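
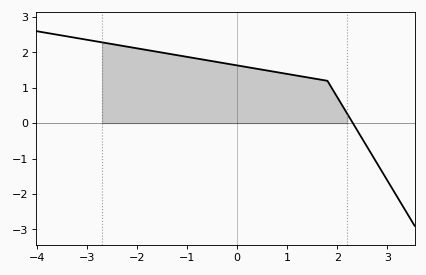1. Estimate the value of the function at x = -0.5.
1.8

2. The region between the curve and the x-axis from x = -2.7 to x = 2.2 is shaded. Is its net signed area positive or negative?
positive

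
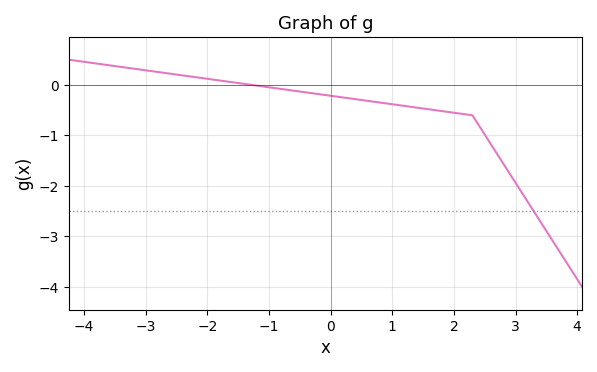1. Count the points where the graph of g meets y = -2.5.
1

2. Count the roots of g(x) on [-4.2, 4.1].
1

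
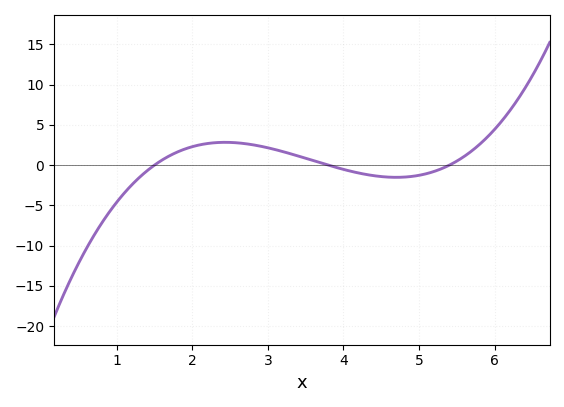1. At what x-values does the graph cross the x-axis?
1.5, 3.8, 5.4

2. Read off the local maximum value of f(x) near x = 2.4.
2.84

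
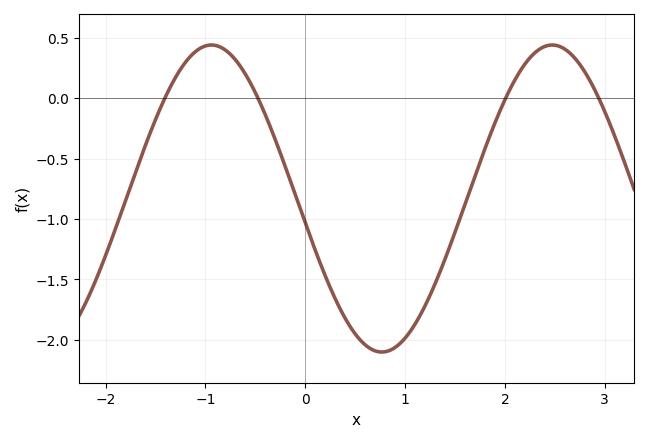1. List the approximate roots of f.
-1.4, -0.5, 2, 2.9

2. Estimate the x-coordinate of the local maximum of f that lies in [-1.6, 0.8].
-0.9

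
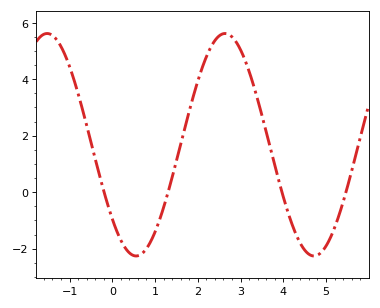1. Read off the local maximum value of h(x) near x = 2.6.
5.62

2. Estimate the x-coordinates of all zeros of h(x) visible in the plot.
-0.192, 1.31, 3.97, 5.47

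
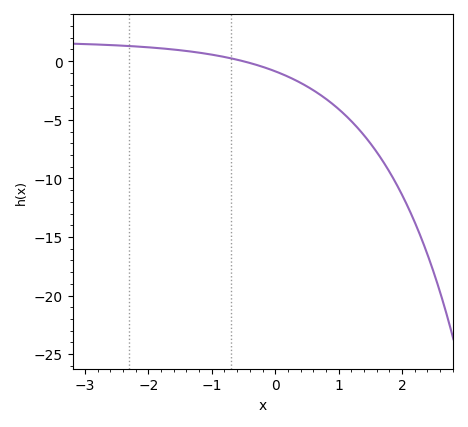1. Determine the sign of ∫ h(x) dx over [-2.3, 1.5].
negative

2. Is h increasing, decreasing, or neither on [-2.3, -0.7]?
decreasing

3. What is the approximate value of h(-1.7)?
1.05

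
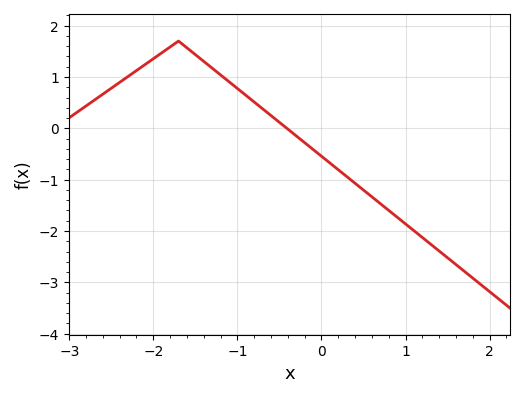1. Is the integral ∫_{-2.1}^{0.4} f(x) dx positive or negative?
positive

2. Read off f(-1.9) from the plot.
1.47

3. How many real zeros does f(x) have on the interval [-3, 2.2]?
1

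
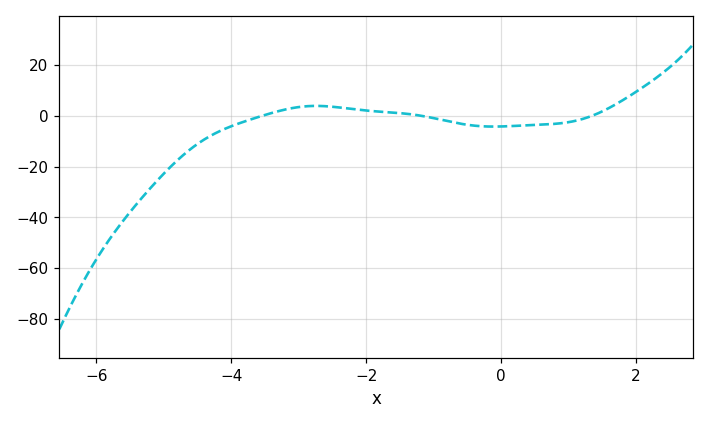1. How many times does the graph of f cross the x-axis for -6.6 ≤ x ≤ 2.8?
3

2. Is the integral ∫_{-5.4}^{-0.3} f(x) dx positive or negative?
negative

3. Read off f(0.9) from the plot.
-2.89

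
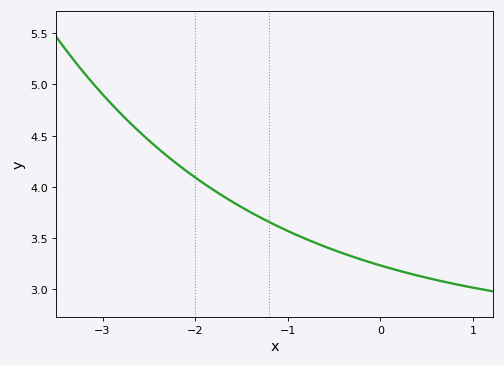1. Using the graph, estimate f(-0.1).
3.25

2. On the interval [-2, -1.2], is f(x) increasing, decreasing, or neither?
decreasing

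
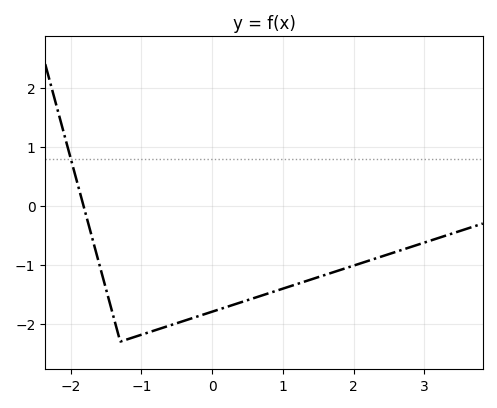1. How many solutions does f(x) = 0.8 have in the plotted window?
1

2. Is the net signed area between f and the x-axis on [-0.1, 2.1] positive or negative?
negative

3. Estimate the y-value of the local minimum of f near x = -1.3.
-2.3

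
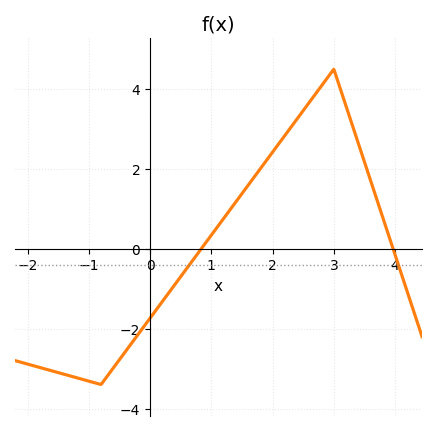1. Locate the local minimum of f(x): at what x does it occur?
-0.8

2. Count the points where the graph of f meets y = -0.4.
2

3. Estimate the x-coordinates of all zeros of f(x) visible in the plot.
0.835, 3.97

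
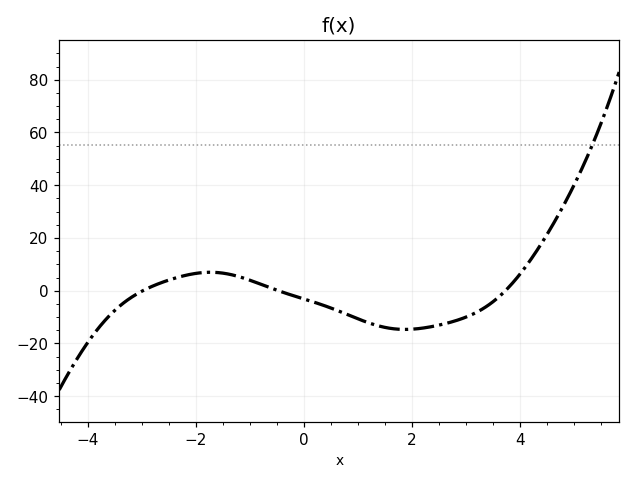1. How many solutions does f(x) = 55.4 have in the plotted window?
1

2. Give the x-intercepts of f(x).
-3, -0.4, 3.8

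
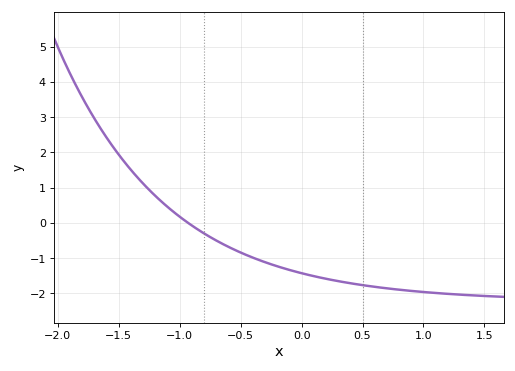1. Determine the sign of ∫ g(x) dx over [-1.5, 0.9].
negative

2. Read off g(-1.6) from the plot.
2.42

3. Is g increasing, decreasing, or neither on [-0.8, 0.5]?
decreasing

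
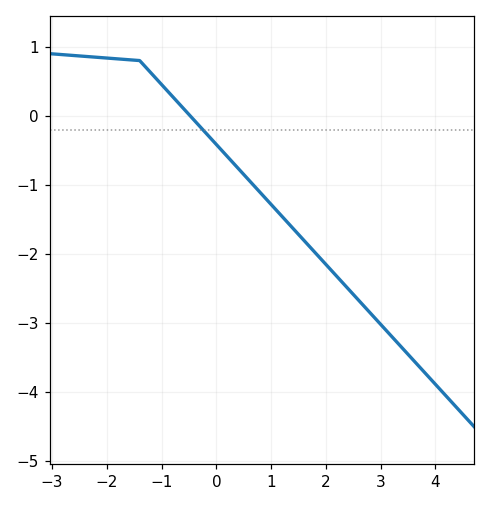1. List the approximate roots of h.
-0.479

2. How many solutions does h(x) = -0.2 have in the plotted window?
1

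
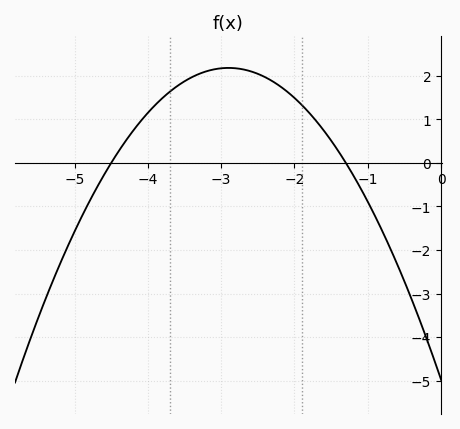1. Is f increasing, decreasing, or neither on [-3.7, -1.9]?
neither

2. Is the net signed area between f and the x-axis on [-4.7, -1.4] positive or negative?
positive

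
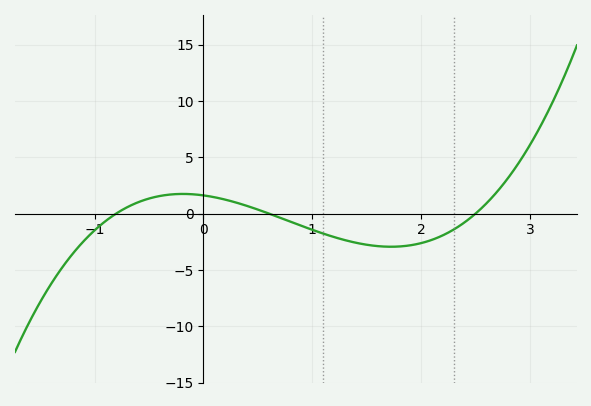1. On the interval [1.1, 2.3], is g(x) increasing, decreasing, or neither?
neither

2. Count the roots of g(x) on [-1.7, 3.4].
3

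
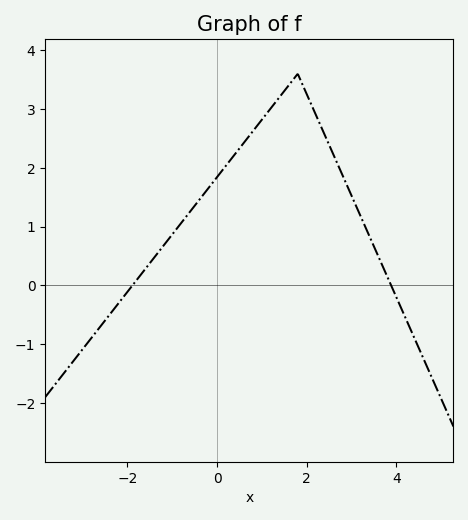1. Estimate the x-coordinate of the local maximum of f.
1.8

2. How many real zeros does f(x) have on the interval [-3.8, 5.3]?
2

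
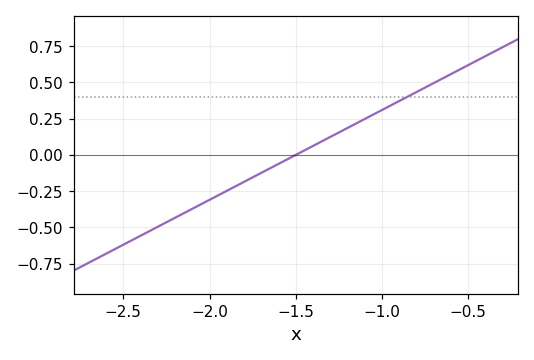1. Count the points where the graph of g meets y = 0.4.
1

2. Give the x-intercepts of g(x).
-1.5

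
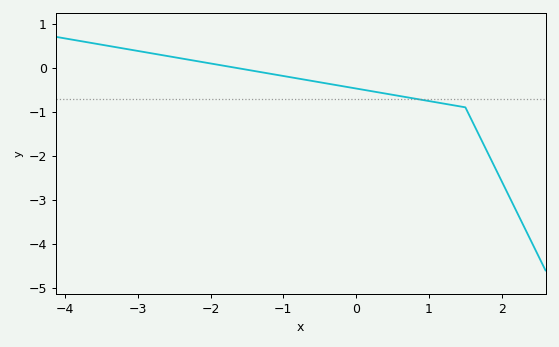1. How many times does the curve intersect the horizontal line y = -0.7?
1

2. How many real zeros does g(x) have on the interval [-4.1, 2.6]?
1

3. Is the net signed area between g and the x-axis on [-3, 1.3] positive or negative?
negative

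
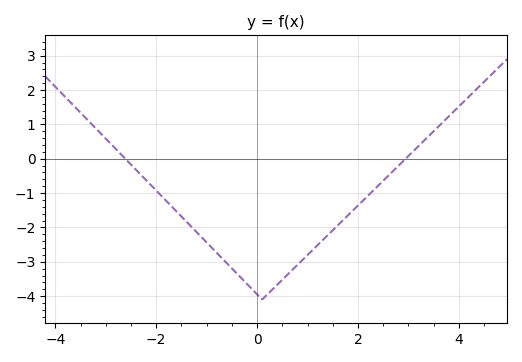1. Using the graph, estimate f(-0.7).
-2.89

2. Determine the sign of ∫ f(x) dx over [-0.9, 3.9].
negative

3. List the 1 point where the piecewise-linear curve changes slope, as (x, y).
(0.1, -4.1)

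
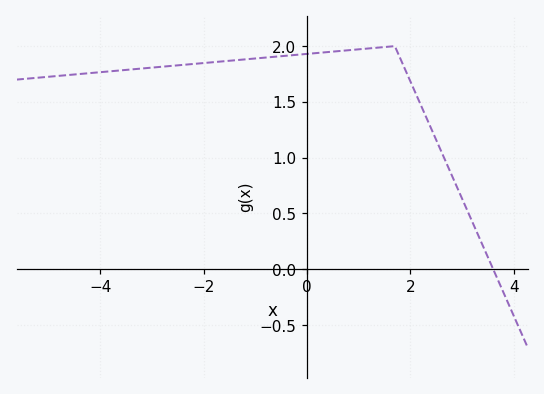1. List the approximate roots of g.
3.6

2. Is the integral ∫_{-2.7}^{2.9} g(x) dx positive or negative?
positive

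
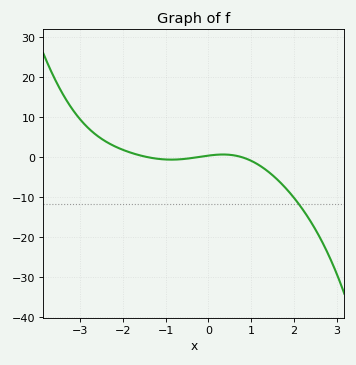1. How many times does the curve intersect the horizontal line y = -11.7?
1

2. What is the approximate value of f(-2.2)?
2.79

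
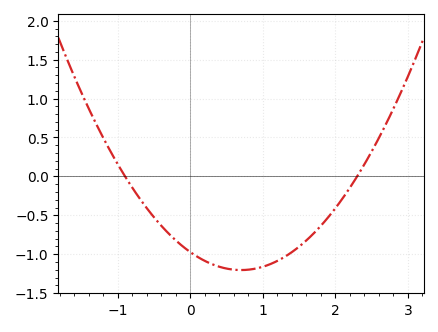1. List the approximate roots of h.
-0.9, 2.3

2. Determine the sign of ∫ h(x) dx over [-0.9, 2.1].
negative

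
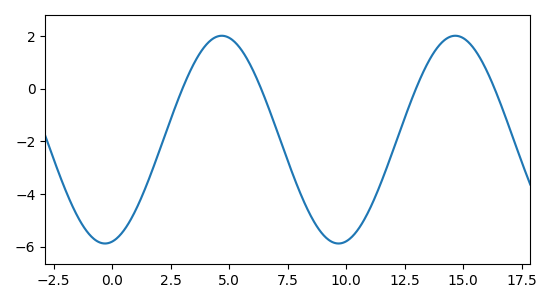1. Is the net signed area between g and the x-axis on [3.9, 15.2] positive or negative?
negative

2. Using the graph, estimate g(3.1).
0.2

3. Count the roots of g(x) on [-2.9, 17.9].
4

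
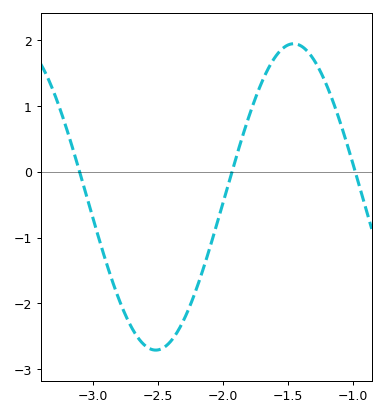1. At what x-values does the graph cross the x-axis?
-3.1, -1.95, -1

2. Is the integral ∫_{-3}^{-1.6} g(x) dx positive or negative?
negative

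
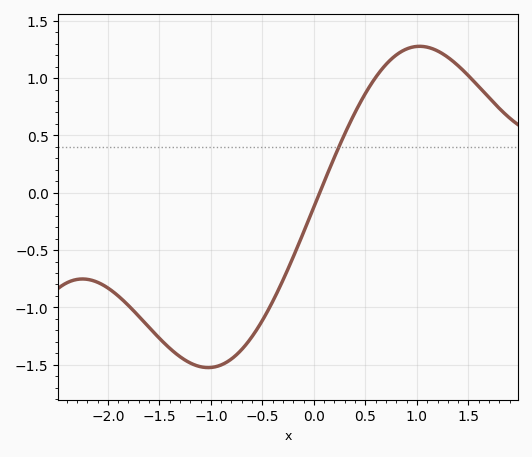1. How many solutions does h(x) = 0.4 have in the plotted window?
1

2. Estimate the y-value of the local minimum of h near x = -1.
-1.52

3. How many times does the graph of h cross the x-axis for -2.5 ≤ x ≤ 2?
1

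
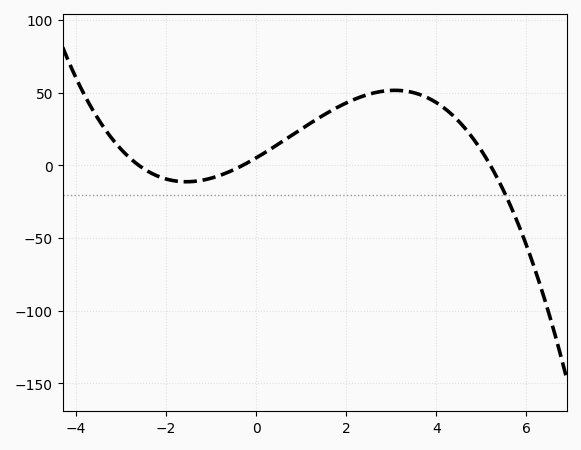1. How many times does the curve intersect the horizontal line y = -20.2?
1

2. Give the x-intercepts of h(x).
-2.6, -0.3, 5.2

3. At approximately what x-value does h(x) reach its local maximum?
3.08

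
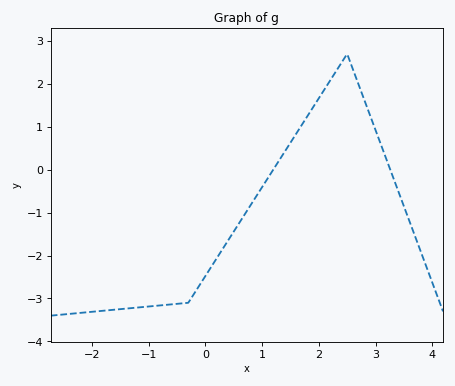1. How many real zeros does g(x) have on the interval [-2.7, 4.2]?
2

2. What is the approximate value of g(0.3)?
-1.9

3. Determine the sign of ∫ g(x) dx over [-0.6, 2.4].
negative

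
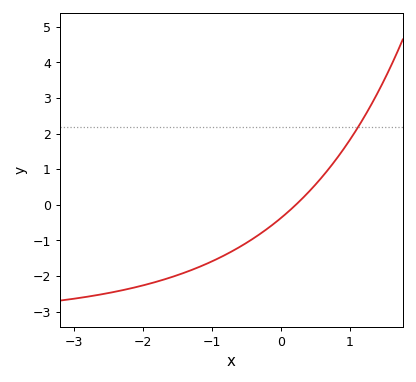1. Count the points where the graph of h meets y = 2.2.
1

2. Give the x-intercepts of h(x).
0.215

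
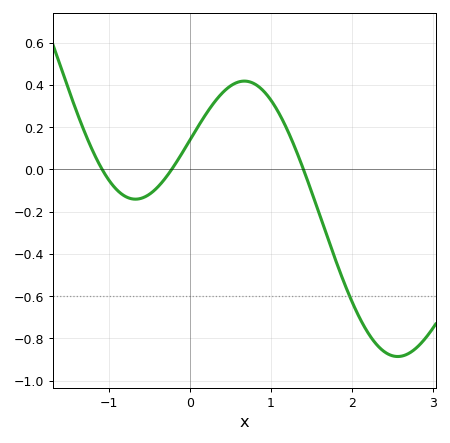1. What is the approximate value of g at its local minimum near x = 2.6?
-0.886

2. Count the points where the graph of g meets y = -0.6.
1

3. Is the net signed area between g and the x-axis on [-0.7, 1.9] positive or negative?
positive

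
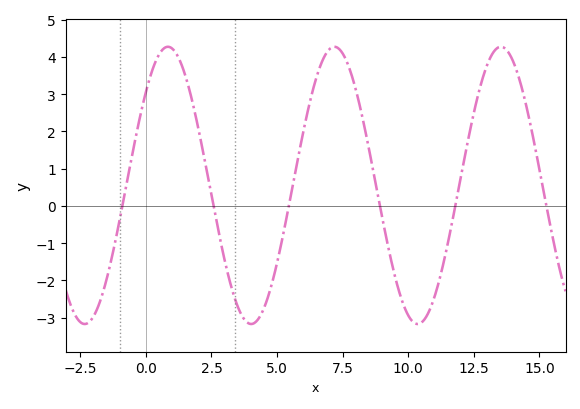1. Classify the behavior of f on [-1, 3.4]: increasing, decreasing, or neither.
neither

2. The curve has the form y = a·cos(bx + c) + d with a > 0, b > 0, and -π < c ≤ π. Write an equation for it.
y = 3.72cos(0.99x - 0.83) + 0.55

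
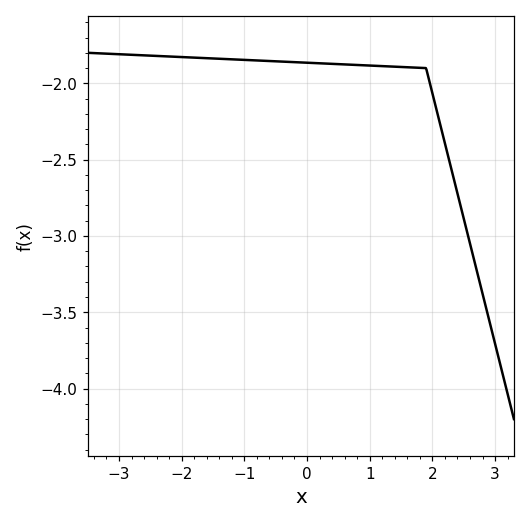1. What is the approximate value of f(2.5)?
-2.88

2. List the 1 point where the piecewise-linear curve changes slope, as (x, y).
(1.9, -1.9)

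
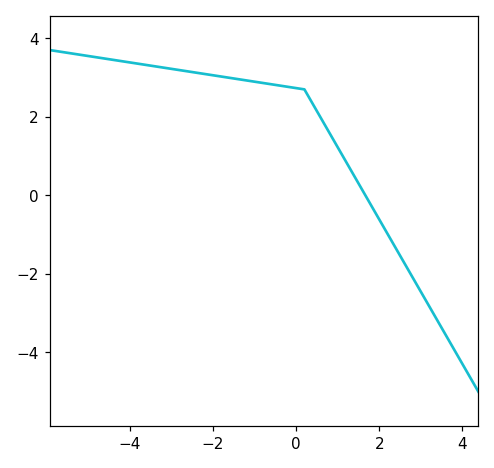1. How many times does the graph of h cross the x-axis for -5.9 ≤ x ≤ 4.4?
1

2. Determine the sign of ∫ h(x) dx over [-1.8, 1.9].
positive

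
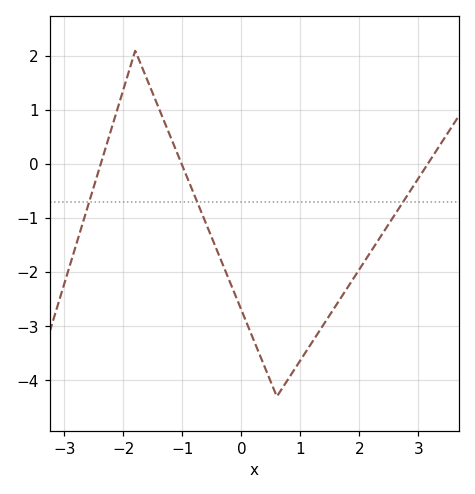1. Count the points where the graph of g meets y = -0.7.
3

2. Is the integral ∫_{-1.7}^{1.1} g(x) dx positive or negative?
negative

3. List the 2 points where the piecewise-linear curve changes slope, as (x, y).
(-1.8, 2.1); (0.6, -4.3)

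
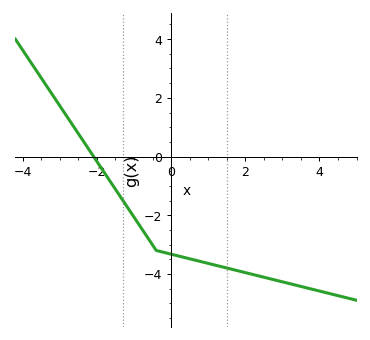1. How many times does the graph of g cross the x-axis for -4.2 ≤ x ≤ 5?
1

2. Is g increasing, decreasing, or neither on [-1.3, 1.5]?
decreasing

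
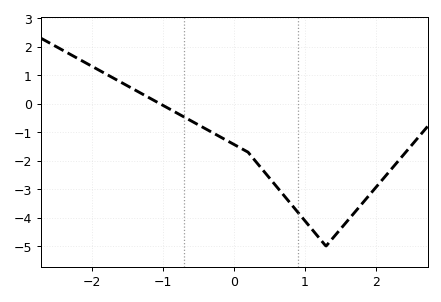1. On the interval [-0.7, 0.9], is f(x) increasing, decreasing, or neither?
decreasing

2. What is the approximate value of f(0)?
-1.4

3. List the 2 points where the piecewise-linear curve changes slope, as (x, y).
(0.2, -1.7); (1.3, -5)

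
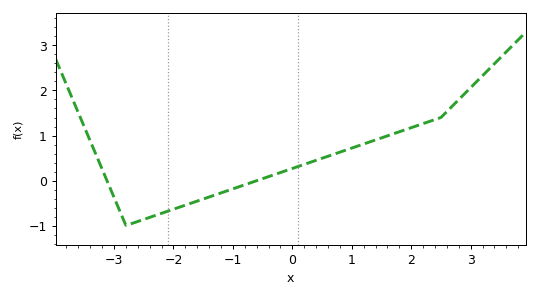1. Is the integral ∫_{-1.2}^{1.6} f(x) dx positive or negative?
positive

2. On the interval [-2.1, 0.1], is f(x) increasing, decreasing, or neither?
increasing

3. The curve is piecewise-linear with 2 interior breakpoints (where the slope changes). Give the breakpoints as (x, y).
(-2.8, -1); (2.5, 1.4)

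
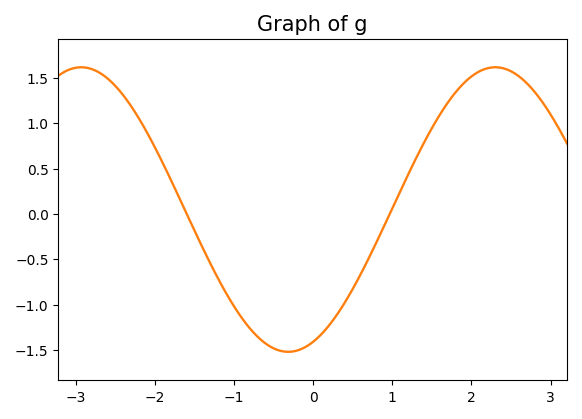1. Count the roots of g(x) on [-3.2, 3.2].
2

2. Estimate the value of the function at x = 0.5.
-0.8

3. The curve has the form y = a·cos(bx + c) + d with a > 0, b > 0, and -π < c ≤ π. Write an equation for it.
y = 1.57cos(1.2x - 2.8) + 0.05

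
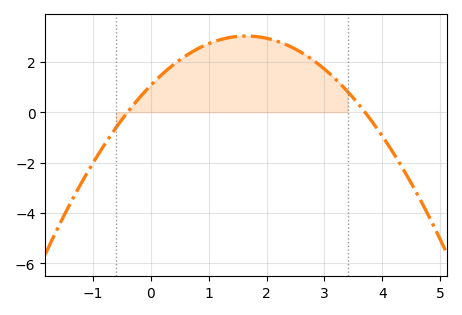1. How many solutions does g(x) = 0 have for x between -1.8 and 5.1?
2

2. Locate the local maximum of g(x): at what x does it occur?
1.65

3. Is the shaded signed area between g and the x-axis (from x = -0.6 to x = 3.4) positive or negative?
positive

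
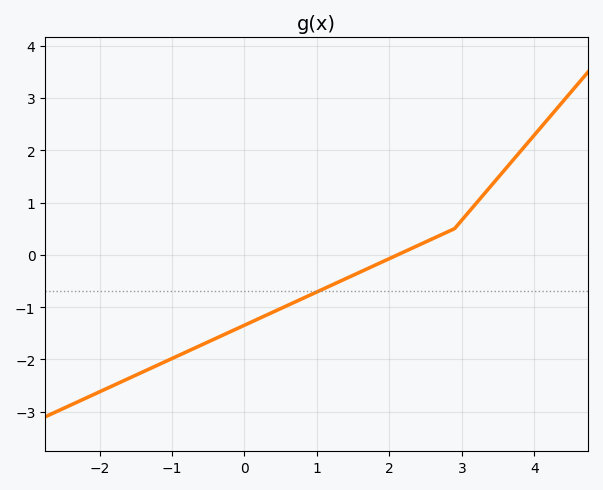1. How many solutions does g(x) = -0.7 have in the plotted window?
1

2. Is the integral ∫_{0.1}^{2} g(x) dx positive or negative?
negative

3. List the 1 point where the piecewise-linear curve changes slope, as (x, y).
(2.9, 0.5)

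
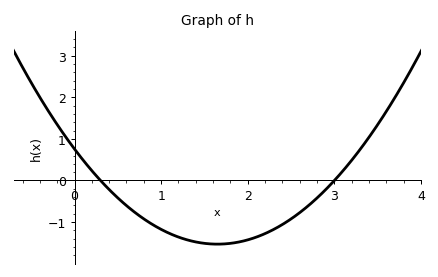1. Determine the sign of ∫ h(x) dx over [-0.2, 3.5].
negative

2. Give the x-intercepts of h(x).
0.3, 3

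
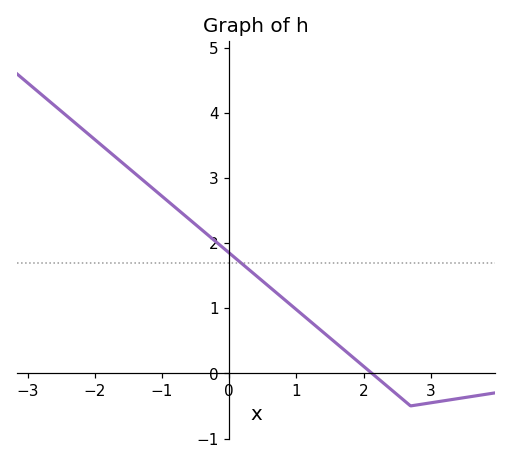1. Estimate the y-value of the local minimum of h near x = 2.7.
-0.5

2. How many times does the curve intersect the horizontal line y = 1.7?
1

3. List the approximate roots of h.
2.13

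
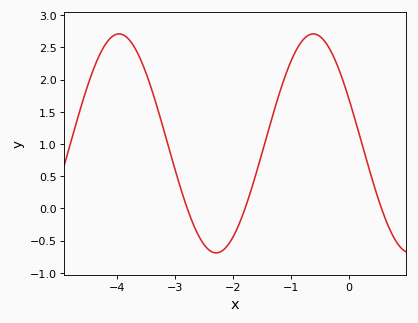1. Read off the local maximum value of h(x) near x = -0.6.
2.7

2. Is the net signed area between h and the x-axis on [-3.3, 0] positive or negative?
positive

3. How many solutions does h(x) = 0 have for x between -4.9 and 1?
3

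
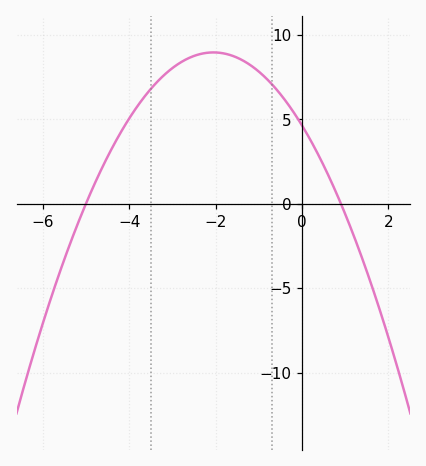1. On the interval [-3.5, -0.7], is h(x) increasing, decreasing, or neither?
neither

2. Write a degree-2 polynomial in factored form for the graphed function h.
y = -1.03(x + 5)(x - 0.9)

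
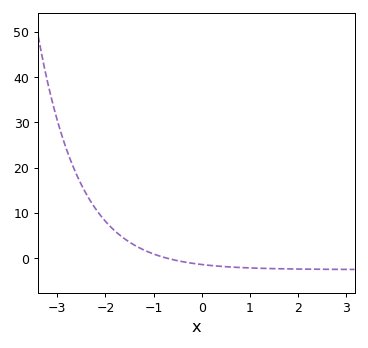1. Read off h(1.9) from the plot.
-2.38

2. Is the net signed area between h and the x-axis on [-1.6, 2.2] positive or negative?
negative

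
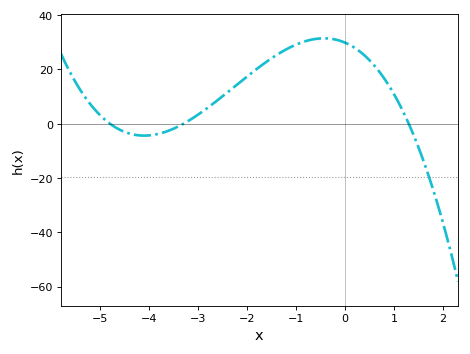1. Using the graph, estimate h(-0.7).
30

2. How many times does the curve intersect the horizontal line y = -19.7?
1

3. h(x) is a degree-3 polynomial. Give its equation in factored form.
y = -1.45(x + 4.8)(x + 3.3)(x - 1.3)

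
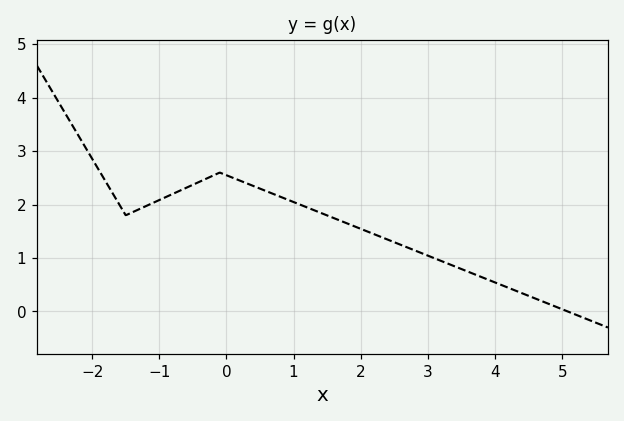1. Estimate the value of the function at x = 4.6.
0.2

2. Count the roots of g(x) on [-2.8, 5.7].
1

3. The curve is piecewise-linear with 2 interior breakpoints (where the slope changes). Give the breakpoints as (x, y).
(-1.5, 1.8); (-0.1, 2.6)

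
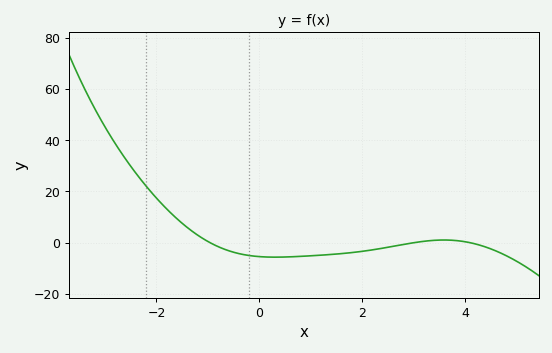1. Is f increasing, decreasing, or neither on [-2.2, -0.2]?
decreasing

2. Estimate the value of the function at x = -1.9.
15.2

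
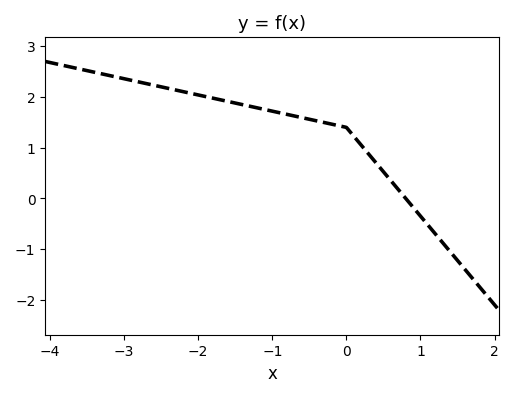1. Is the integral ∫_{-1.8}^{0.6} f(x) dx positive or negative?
positive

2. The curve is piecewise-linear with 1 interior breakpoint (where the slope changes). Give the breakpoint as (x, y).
(0, 1.4)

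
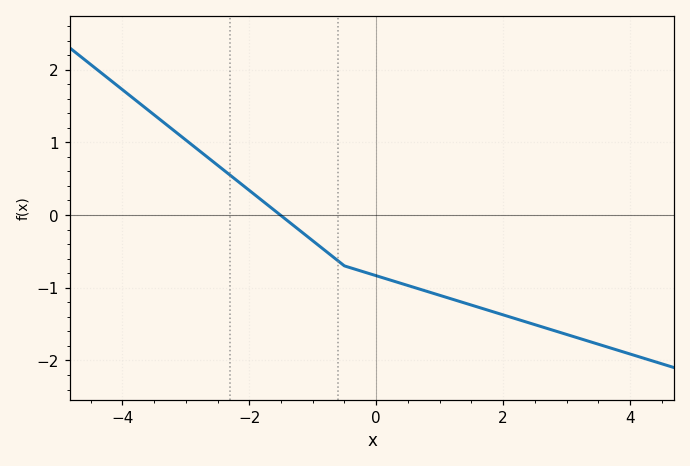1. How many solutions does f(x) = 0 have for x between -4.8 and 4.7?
1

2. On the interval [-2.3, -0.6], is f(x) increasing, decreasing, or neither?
decreasing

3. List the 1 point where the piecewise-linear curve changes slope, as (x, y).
(-0.5, -0.7)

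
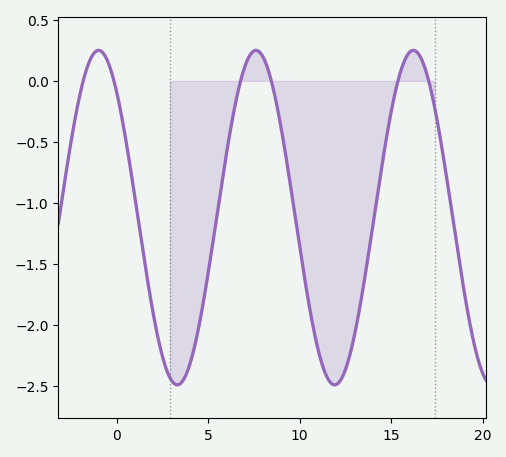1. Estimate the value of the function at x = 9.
-0.399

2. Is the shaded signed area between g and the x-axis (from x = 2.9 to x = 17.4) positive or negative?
negative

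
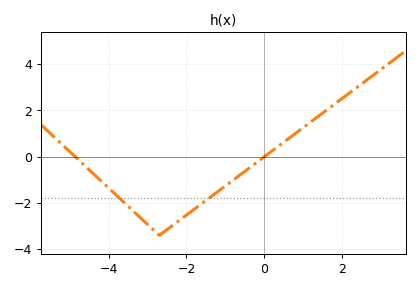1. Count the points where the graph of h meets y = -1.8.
2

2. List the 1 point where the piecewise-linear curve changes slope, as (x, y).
(-2.7, -3.4)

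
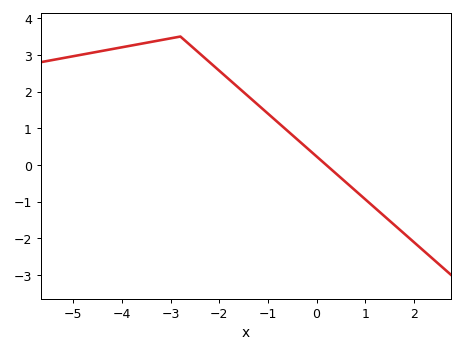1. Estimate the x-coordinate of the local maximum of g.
-2.8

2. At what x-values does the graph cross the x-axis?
0.197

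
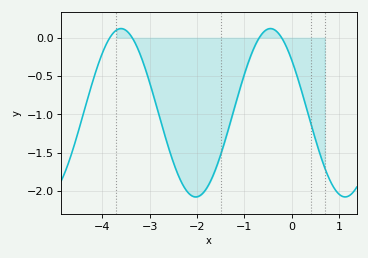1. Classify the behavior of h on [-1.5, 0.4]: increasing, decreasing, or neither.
neither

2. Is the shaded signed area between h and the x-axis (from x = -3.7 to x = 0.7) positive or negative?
negative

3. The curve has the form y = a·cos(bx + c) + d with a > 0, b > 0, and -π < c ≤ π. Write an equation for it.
y = 1.1cos(1.99x + 0.89) - 0.98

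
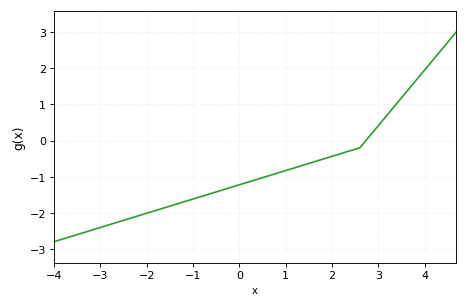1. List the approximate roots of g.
2.8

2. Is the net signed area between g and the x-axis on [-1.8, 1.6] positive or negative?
negative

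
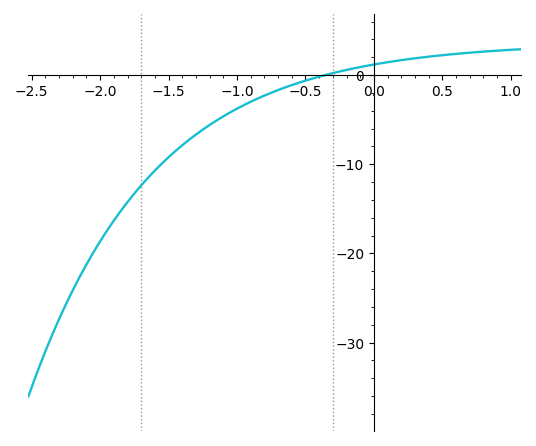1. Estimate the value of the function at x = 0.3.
2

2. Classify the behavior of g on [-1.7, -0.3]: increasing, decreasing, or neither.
increasing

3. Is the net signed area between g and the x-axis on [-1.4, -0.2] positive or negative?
negative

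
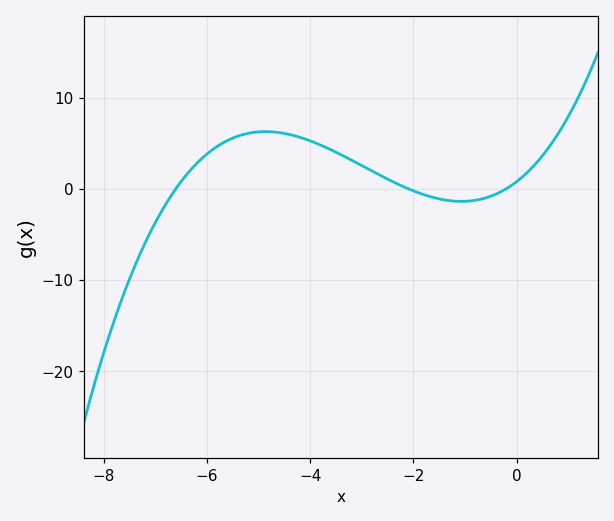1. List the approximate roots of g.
-6.6, -2.1, -0.2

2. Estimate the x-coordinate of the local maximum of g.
-4.86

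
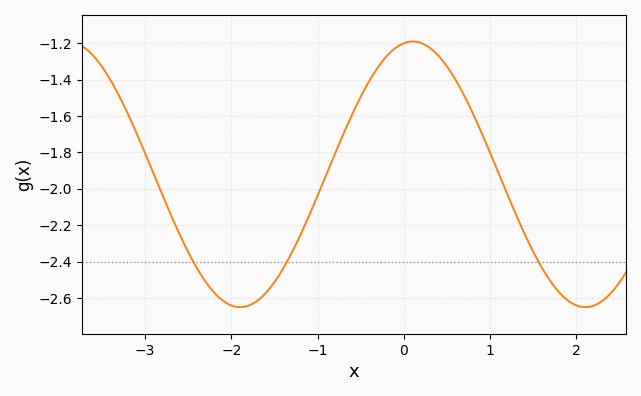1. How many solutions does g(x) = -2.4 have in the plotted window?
3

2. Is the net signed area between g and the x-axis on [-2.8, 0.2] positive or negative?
negative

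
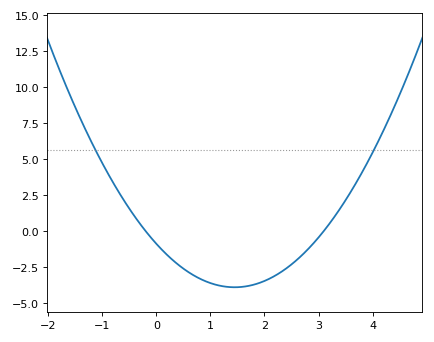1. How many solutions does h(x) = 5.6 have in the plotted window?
2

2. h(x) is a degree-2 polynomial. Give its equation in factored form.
y = 1.44(x + 0.2)(x - 3.1)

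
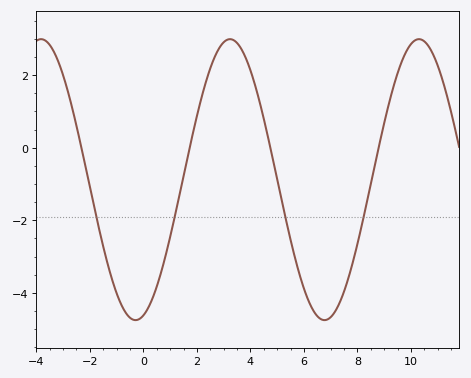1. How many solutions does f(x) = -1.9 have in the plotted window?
4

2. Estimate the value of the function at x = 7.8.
-3.23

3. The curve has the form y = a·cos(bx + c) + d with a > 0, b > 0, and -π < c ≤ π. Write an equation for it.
y = 3.87cos(0.89x - 2.88) - 0.88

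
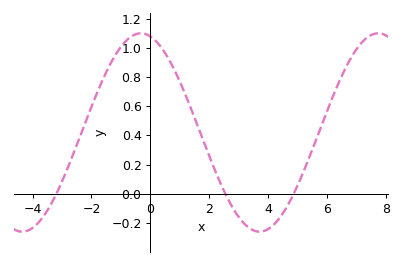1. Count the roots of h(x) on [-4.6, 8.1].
3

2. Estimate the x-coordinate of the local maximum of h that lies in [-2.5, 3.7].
-0.4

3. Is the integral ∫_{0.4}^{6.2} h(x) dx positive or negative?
positive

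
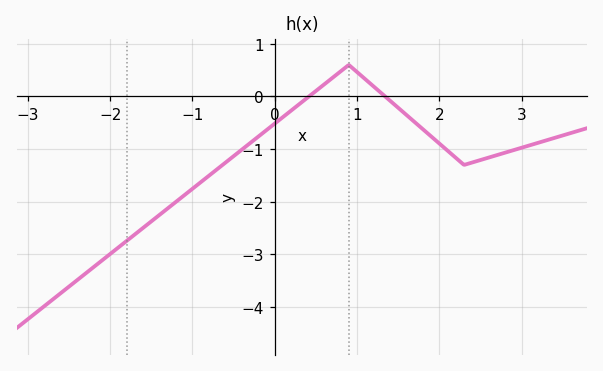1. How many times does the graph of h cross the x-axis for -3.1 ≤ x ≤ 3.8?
2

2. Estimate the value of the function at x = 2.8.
-1.07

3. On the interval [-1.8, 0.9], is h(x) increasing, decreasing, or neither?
increasing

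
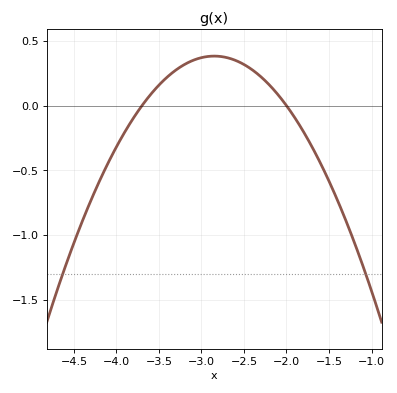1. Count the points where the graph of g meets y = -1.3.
2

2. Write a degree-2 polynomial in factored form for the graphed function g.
y = -0.53(x + 3.7)(x + 2)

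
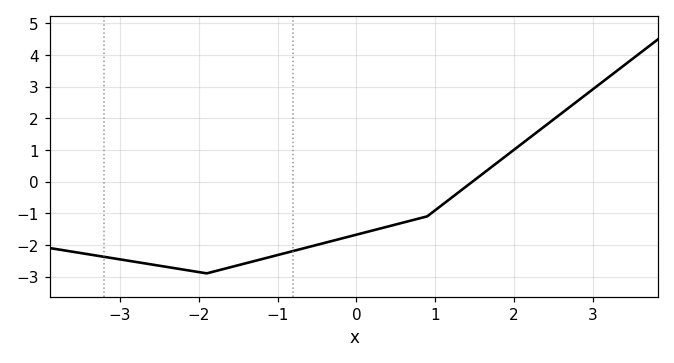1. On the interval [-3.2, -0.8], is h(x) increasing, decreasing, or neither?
neither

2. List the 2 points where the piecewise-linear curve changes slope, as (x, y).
(-1.9, -2.9); (0.9, -1.1)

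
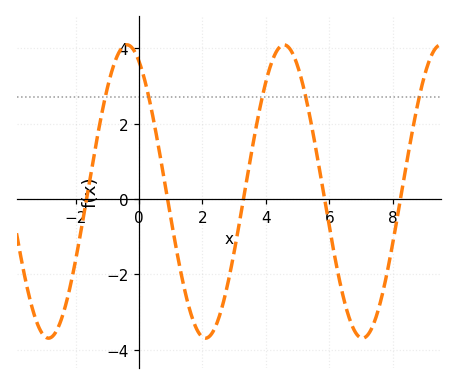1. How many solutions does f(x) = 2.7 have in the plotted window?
5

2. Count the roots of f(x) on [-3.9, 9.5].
5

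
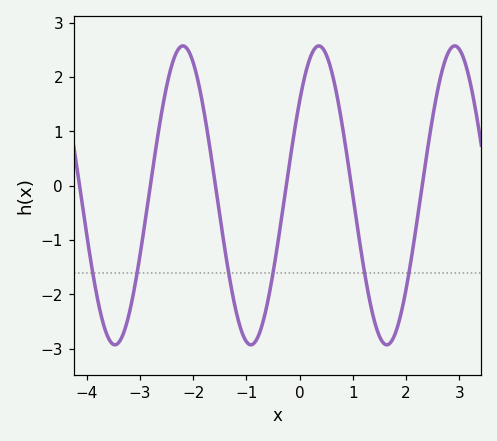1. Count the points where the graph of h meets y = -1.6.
6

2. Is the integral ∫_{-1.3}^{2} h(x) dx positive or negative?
negative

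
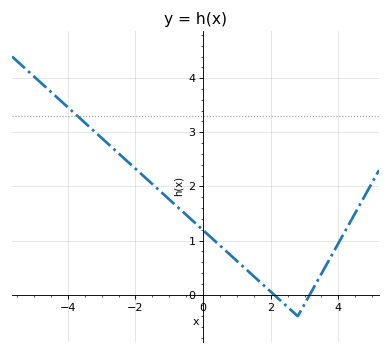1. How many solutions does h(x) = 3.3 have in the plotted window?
1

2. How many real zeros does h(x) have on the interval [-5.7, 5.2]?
2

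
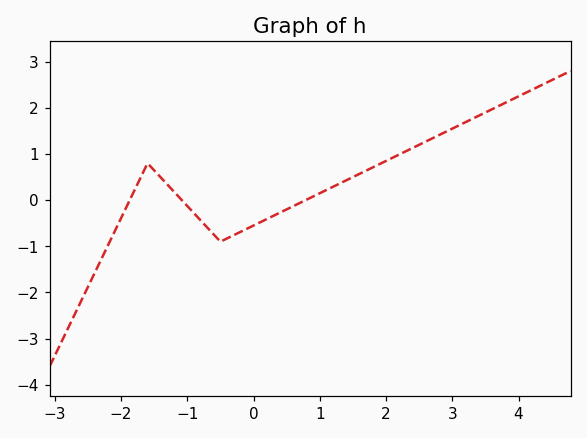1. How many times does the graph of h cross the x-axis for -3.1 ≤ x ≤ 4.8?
3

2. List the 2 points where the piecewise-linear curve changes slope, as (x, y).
(-1.6, 0.8); (-0.5, -0.9)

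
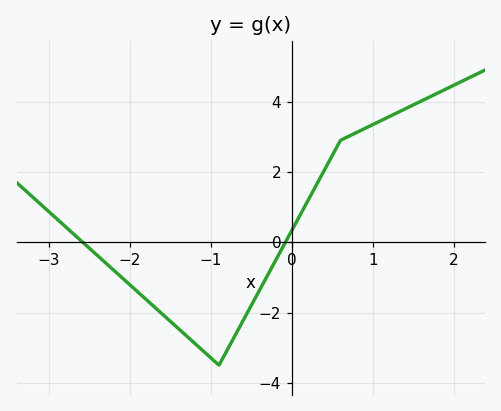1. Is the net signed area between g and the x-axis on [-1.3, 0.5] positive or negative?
negative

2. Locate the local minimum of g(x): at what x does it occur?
-0.901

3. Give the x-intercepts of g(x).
-2.58, -0.08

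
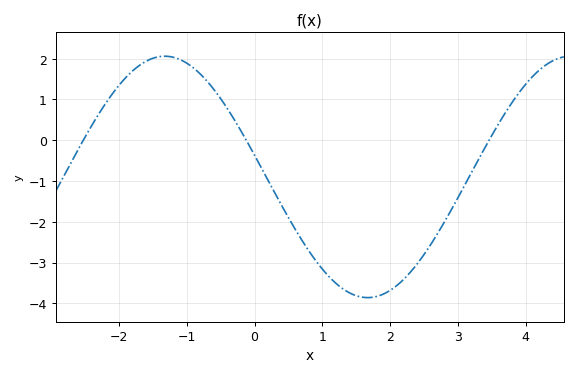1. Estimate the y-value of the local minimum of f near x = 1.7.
-3.9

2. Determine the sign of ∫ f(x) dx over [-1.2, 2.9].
negative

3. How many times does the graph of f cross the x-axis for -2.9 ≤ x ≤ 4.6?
3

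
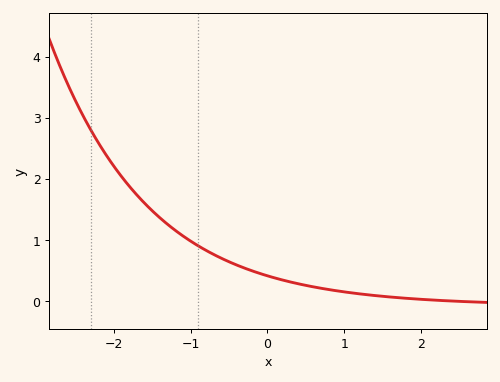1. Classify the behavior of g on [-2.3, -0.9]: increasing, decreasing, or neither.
decreasing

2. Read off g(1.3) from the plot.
0.1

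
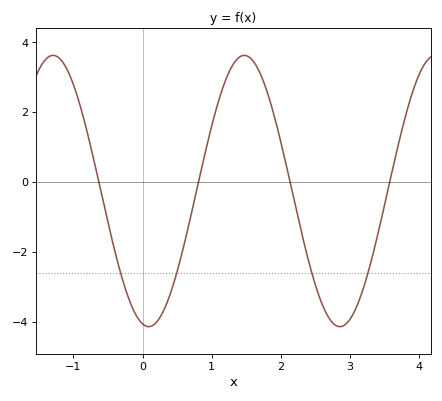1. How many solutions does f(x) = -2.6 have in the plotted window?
4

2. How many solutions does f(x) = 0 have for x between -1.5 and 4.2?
4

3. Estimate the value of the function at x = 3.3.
-2.4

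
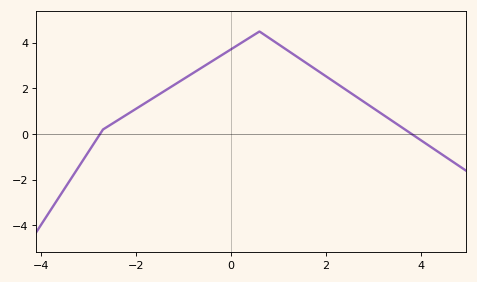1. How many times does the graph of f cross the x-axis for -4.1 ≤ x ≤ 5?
2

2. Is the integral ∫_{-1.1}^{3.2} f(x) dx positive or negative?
positive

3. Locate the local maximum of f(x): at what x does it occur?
0.6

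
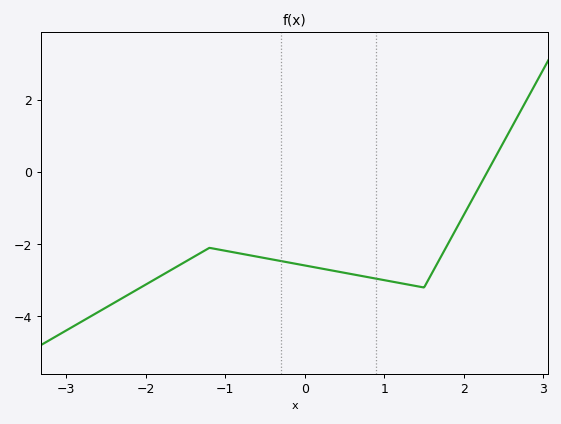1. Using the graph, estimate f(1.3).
-3.12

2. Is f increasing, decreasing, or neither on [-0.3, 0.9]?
decreasing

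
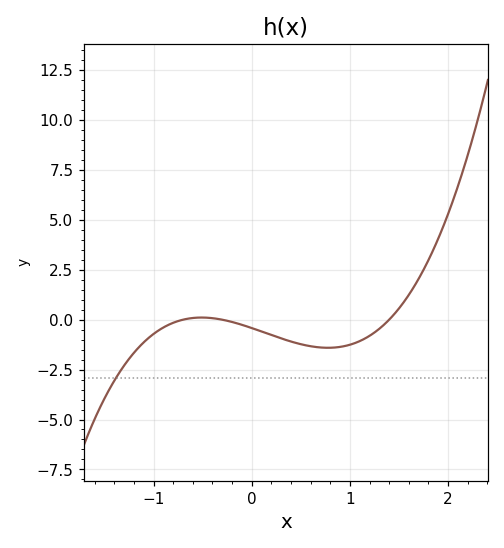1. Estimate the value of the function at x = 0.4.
-1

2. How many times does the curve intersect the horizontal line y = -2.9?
1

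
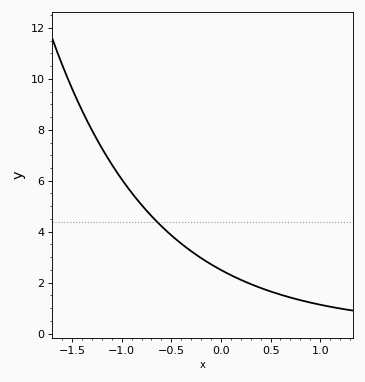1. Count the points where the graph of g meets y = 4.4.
1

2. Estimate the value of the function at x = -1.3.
8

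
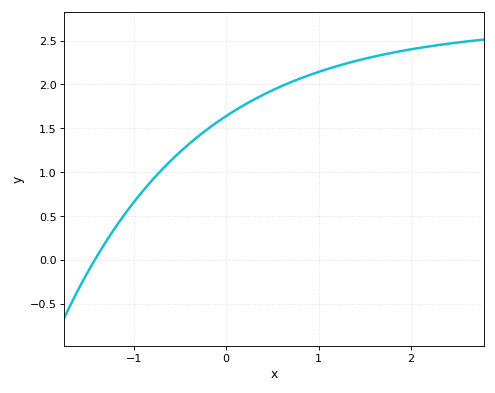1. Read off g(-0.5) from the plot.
1.23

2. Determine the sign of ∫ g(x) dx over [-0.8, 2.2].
positive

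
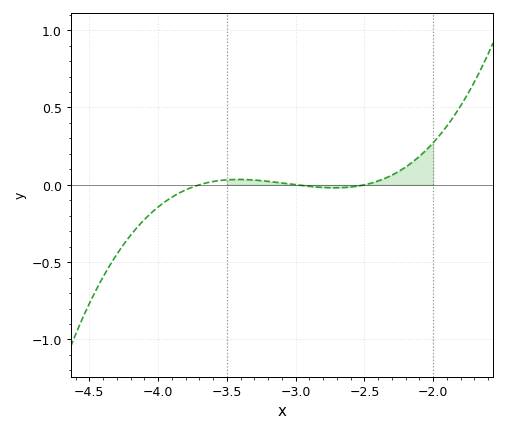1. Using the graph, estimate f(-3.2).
0.022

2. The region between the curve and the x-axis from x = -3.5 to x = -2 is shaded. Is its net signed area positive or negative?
positive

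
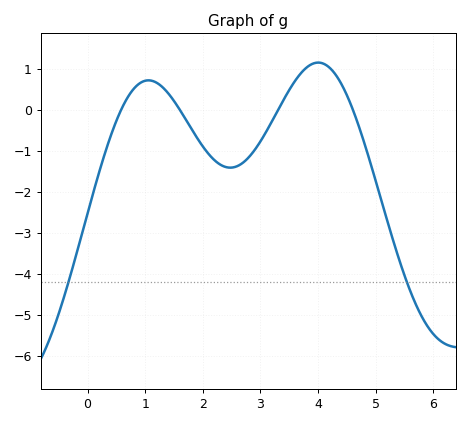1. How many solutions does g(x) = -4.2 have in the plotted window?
2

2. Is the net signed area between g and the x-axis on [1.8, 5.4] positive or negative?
negative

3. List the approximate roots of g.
0.6, 1.6, 3.3, 4.6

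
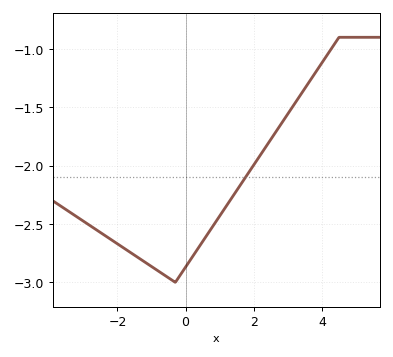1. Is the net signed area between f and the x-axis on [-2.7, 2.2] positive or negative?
negative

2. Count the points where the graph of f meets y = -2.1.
1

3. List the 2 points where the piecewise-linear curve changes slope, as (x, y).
(-0.3, -3); (4.5, -0.9)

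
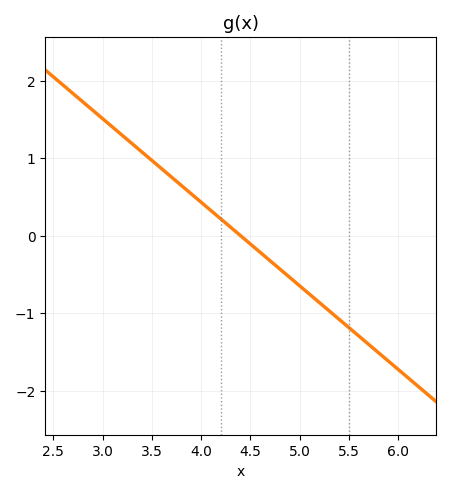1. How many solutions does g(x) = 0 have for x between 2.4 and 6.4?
1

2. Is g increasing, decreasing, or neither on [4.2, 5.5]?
decreasing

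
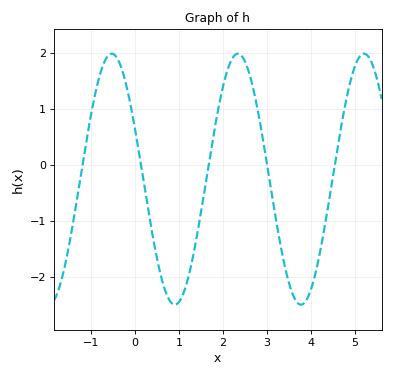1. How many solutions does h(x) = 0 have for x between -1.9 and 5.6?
5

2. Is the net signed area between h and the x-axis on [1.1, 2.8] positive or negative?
positive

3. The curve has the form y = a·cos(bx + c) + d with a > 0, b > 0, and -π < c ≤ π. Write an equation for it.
y = 2.24cos(2.2x + 1.2) - 0.25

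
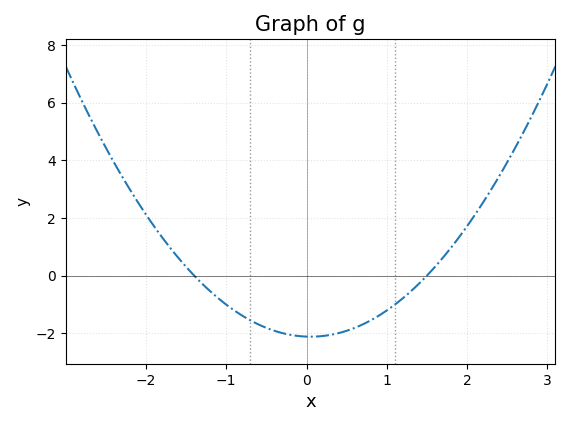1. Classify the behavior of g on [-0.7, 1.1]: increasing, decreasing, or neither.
neither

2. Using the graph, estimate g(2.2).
2.6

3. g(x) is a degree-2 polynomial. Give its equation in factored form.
y = 1.01(x + 1.4)(x - 1.5)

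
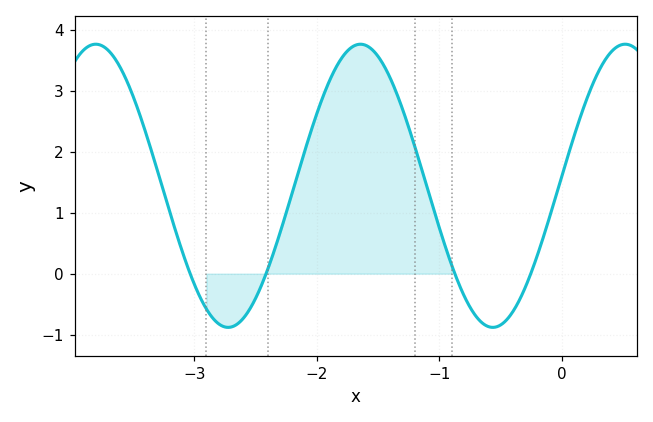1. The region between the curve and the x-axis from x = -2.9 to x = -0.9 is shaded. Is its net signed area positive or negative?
positive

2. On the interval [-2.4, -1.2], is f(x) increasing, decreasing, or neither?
neither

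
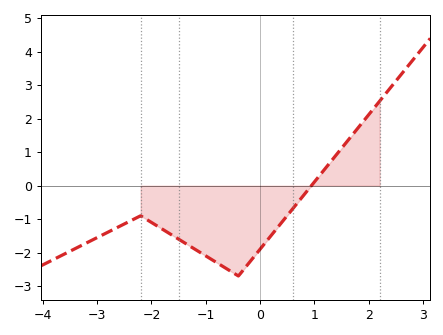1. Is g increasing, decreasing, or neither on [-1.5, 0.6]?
neither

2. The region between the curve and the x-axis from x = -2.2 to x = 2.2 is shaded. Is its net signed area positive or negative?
negative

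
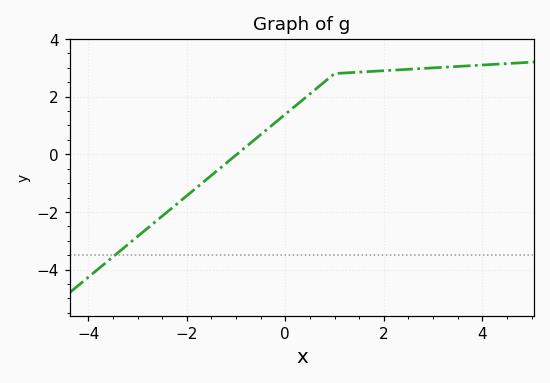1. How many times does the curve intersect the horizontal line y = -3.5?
1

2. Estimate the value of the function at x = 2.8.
3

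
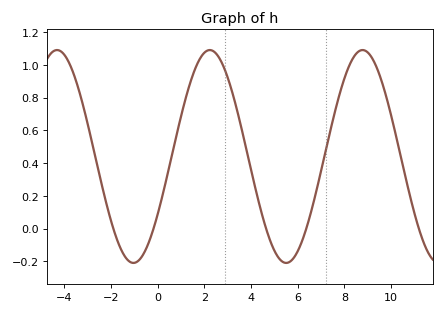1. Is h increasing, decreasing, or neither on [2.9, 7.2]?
neither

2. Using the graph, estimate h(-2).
0.046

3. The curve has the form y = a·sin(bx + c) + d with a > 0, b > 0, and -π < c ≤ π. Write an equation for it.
y = 0.65sin(0.96x - 0.57) + 0.44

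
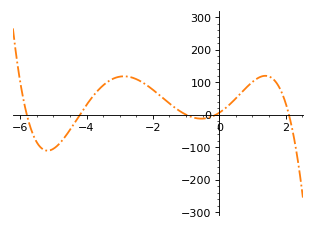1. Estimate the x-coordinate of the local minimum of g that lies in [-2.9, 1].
-0.543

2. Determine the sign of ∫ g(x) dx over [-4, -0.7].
positive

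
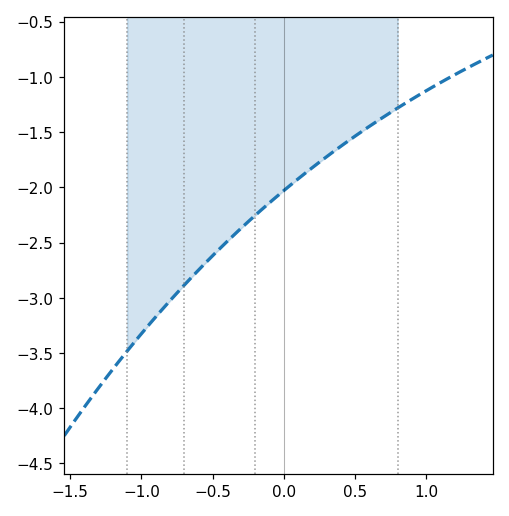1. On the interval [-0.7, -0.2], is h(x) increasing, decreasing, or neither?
increasing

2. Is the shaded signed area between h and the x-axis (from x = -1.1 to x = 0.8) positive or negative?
negative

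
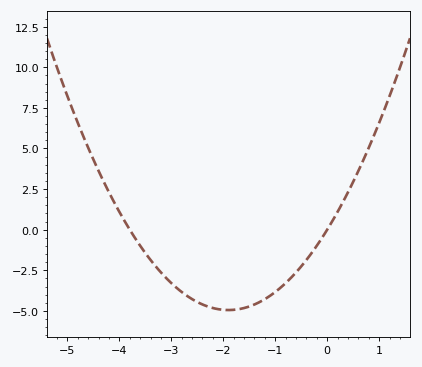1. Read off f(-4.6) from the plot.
5.04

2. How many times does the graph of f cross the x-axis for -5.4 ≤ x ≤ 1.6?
2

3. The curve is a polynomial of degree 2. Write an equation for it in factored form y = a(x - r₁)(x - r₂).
y = 1.37(x + 3.8)(x - 0)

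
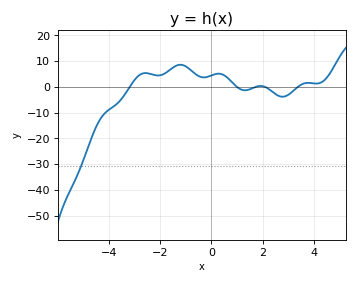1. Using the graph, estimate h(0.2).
5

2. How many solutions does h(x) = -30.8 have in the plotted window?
1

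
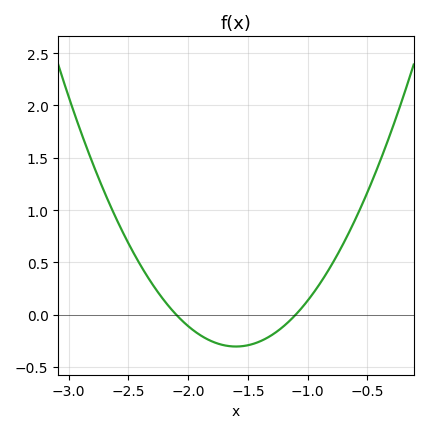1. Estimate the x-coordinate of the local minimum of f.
-1.6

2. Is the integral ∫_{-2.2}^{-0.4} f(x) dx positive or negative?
positive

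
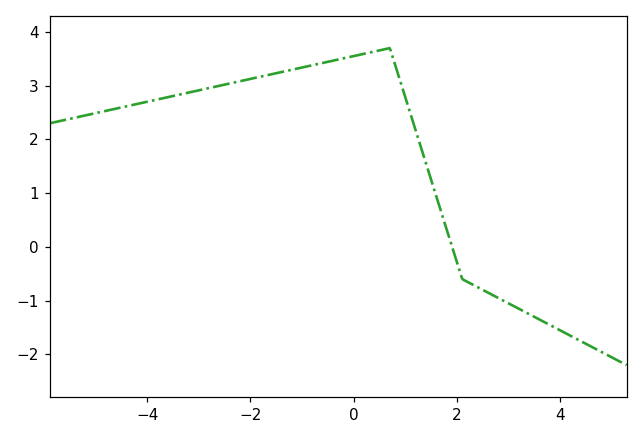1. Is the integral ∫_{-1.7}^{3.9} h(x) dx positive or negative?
positive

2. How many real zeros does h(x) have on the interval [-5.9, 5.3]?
1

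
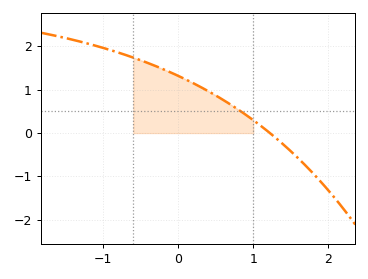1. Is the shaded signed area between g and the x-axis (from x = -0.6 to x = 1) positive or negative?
positive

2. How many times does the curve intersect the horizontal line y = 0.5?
1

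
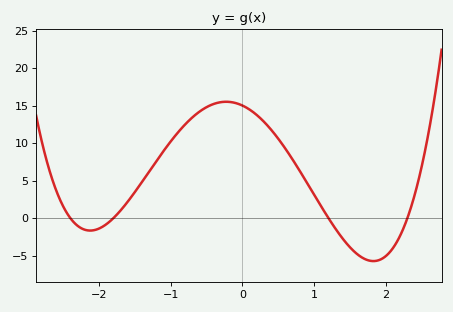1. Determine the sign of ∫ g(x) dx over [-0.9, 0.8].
positive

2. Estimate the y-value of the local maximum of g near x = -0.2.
15.5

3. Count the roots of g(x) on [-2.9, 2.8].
4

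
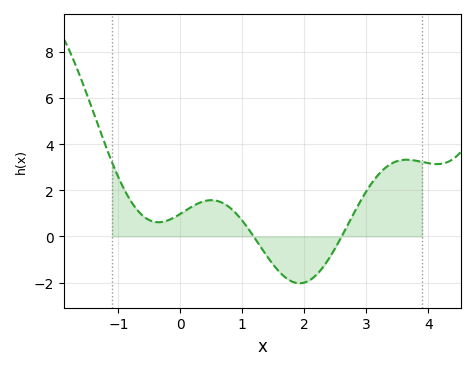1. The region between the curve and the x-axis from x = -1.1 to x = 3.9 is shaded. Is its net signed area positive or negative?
positive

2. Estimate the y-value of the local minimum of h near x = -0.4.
0.6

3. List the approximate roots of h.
1.2, 2.6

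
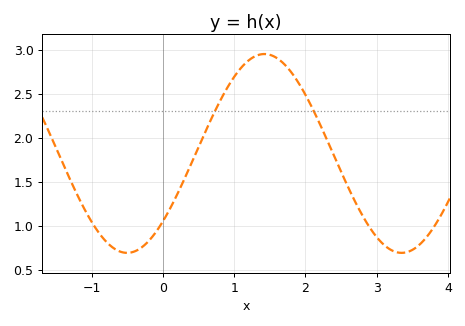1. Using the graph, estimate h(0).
1.05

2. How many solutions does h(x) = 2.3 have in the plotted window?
2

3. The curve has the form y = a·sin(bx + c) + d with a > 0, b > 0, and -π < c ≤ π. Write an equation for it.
y = 1.13sin(1.63x - 0.75) + 1.82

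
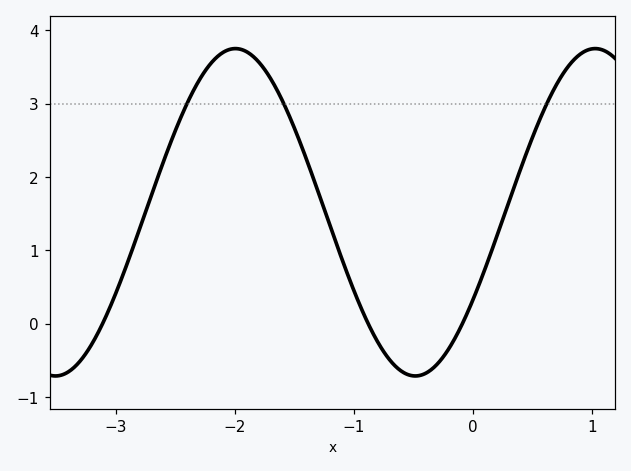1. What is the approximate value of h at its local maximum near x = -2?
3.75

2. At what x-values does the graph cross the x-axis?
-3.11, -0.88, -0.091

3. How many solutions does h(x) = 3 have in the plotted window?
3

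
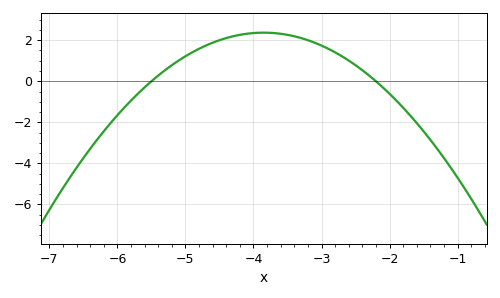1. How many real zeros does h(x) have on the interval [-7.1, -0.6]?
2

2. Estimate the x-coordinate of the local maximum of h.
-3.8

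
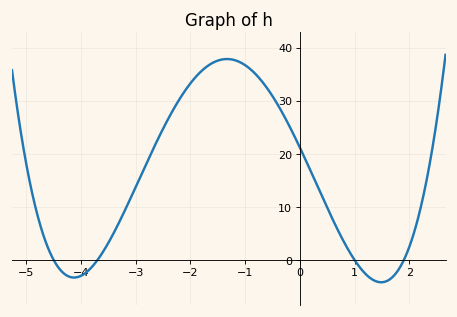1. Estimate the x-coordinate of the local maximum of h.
-1.4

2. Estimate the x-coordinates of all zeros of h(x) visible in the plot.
-4.4, -3.8, 1, 1.8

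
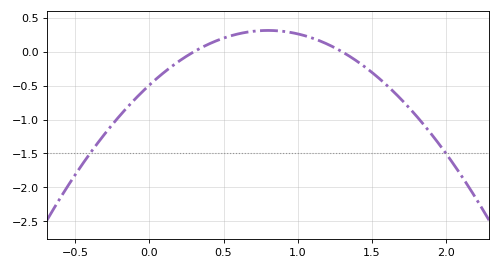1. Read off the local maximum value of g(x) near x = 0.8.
0.315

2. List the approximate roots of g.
0.3, 1.3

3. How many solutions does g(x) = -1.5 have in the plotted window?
2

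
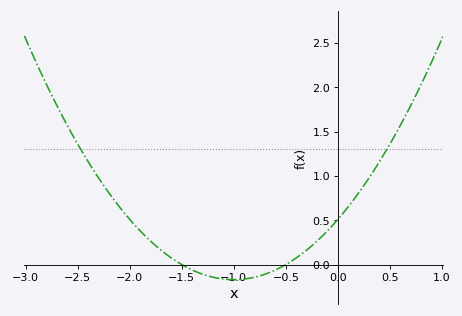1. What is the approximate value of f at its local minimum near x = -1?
-0.15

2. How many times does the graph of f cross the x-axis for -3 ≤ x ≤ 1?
2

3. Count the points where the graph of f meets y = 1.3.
2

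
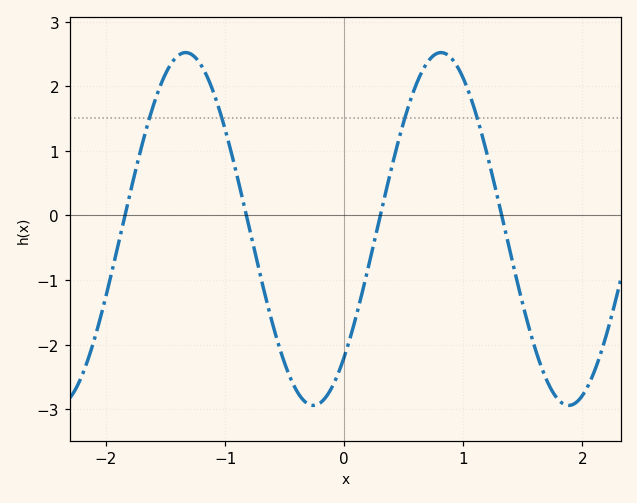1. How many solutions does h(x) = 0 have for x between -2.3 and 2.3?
4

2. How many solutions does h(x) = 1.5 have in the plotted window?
4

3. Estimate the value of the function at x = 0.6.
2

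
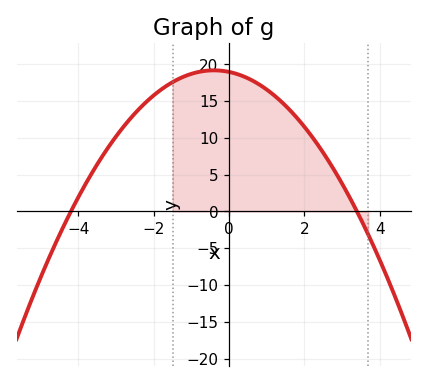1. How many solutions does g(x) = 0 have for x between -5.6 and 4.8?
2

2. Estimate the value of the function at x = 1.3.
15.4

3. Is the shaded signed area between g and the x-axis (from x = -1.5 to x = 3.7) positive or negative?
positive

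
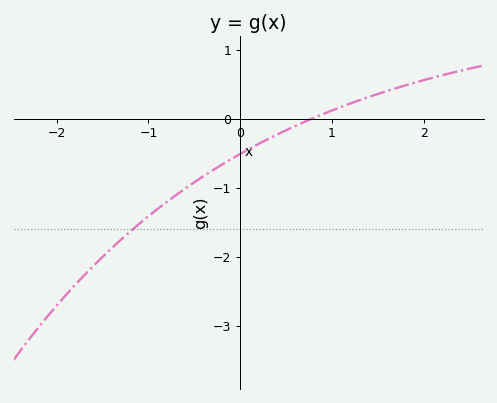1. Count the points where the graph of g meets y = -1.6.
1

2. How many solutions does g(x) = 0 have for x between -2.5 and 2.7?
1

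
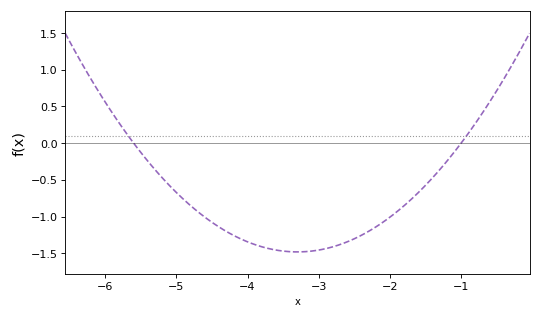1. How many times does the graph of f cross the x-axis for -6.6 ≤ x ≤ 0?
2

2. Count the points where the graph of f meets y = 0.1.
2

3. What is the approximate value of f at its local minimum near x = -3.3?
-1.48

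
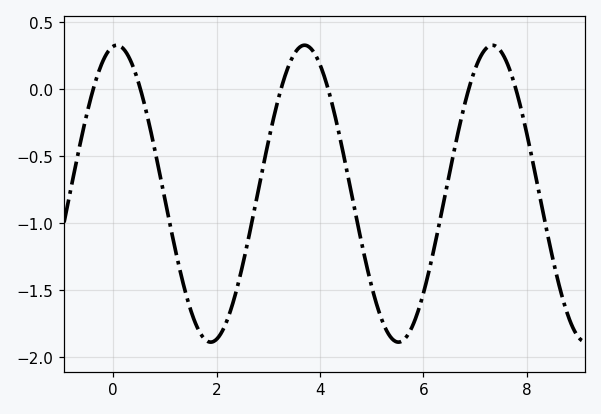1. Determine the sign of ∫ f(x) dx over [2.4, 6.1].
negative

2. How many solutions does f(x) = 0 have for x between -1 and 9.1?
6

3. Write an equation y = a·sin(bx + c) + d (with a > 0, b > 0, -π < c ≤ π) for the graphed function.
y = 1.11sin(1.7x + 1.5) - 0.78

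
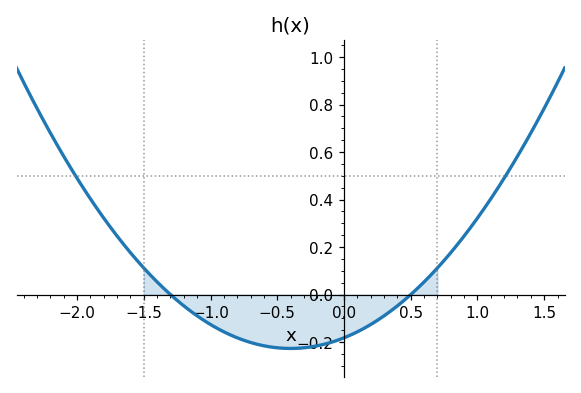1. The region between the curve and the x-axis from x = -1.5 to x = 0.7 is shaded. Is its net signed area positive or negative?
negative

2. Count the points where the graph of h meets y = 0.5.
2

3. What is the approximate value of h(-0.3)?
-0.224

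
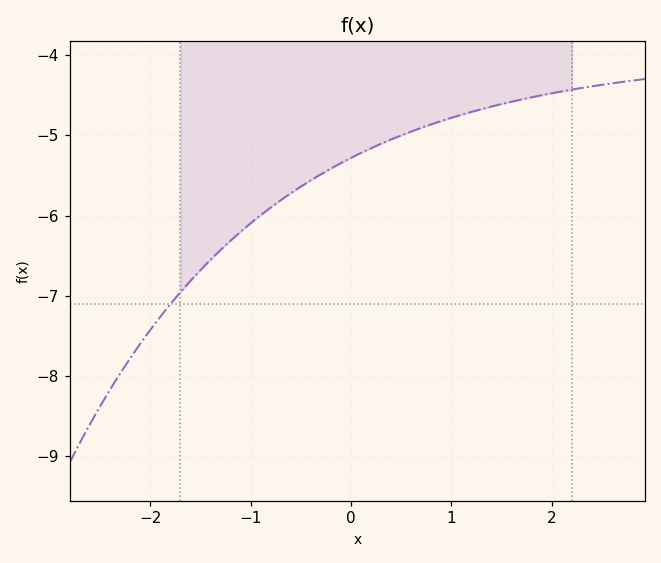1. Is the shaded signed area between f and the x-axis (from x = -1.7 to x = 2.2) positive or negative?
negative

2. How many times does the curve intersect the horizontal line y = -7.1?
1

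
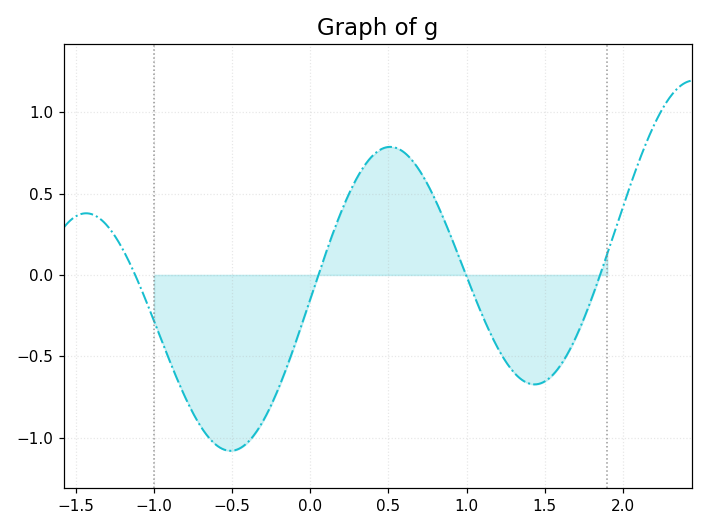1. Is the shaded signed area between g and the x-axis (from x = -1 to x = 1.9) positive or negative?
negative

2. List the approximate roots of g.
-1.12, 0.051, 0.996, 1.85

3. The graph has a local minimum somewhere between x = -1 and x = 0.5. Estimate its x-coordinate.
-0.51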